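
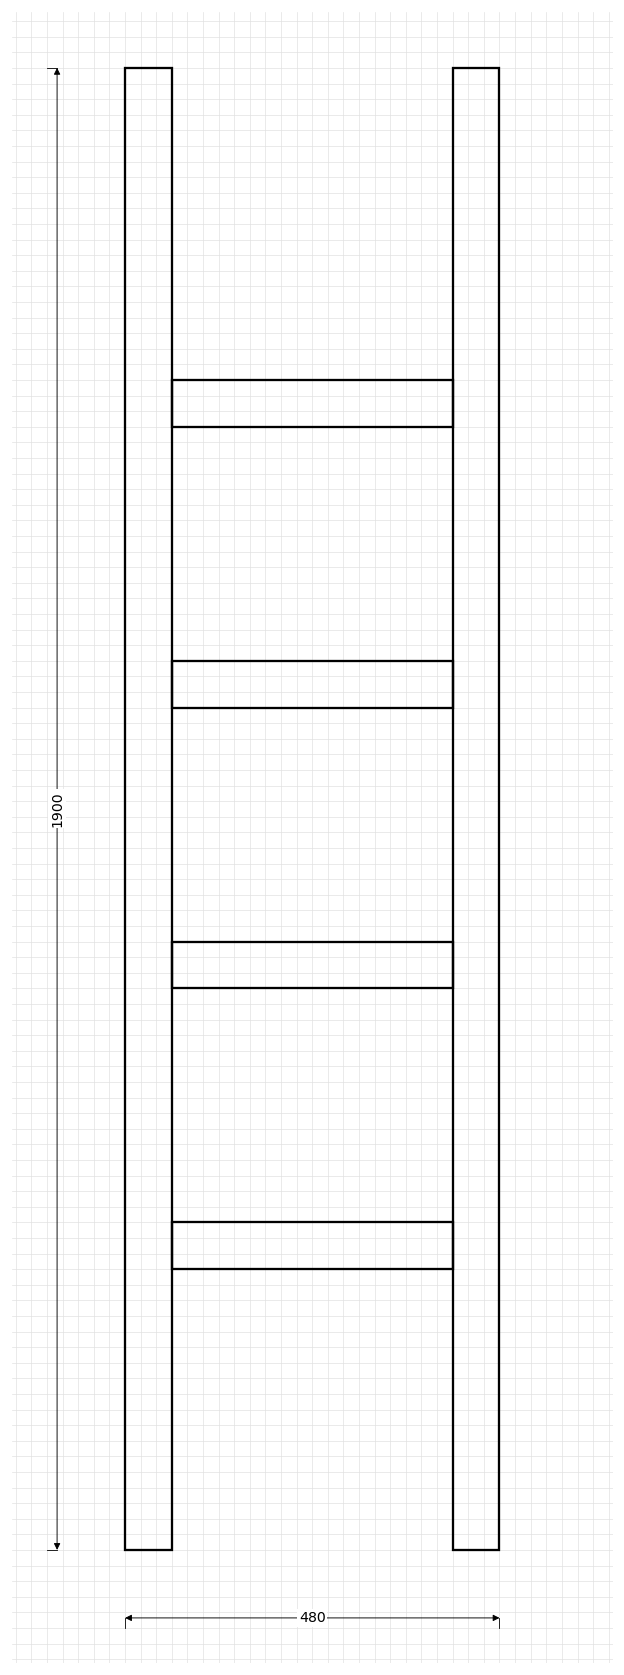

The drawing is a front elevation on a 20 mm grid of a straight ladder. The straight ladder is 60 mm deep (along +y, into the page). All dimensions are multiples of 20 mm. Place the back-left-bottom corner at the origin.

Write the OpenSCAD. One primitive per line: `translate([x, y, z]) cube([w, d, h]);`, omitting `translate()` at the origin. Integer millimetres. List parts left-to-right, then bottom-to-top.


cube([60, 60, 1900]);
translate([60, 0, 360]) cube([360, 60, 60]);
translate([60, 0, 720]) cube([360, 60, 60]);
translate([60, 0, 1080]) cube([360, 60, 60]);
translate([60, 0, 1440]) cube([360, 60, 60]);
translate([420, 0, 0]) cube([60, 60, 1900]);


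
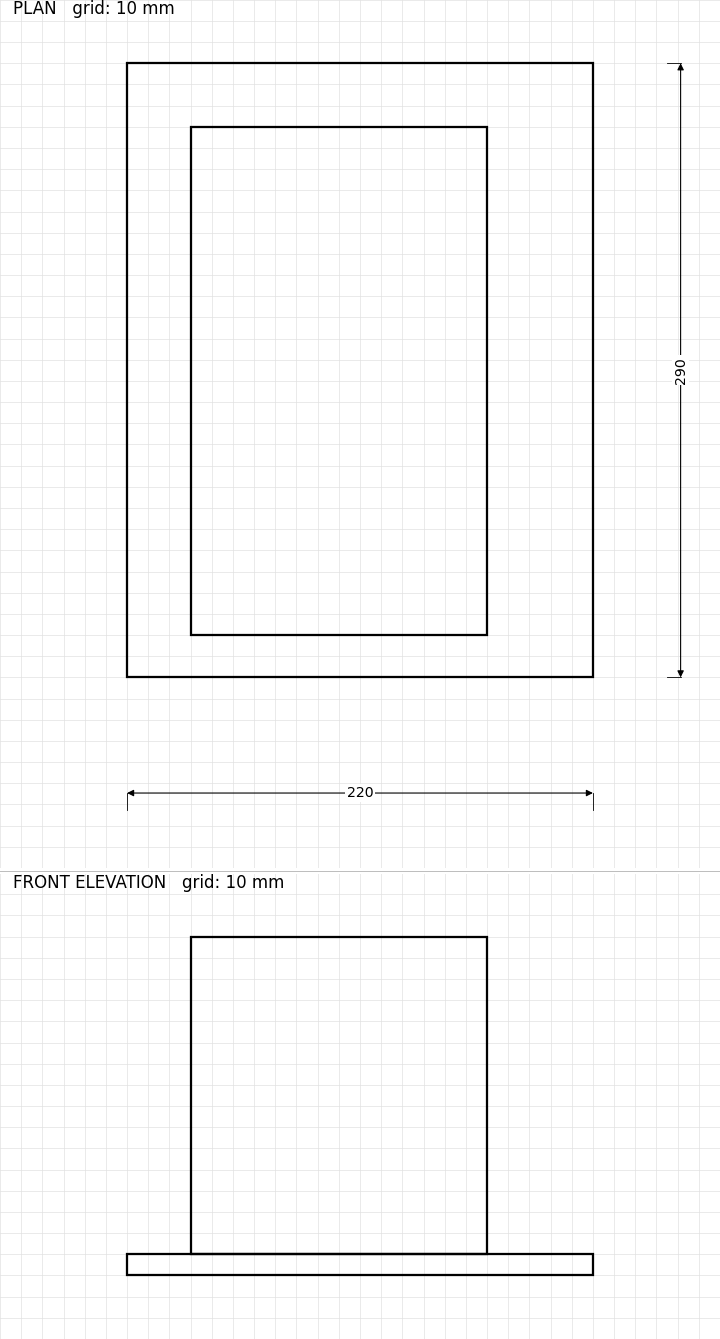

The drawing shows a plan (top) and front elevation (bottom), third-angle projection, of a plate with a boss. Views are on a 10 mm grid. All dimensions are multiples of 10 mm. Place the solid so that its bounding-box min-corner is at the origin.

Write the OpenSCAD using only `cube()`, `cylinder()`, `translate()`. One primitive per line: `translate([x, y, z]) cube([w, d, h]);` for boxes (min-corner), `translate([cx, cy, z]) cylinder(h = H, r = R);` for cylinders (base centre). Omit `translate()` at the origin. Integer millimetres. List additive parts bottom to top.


cube([220, 290, 10]);
translate([30, 20, 10]) cube([140, 240, 150]);


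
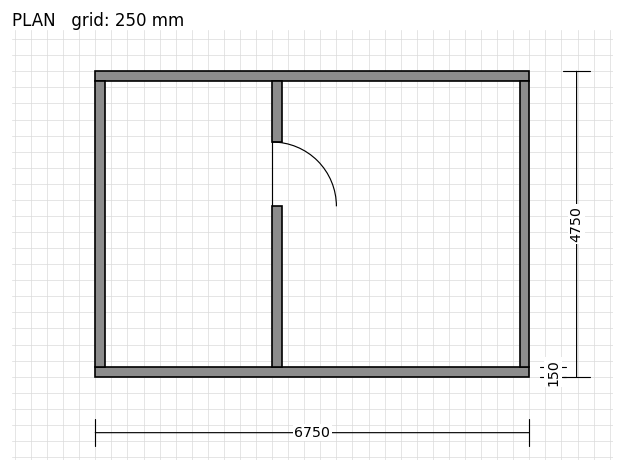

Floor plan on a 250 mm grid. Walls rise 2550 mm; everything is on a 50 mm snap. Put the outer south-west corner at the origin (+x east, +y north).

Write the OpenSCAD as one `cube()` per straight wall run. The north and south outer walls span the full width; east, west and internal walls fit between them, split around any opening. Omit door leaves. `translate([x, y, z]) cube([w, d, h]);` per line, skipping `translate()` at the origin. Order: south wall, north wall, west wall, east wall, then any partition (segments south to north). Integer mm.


cube([6750, 150, 2550]);
translate([0, 4600, 0]) cube([6750, 150, 2550]);
translate([0, 150, 0]) cube([150, 4450, 2550]);
translate([6600, 150, 0]) cube([150, 4450, 2550]);
translate([2750, 150, 0]) cube([150, 2500, 2550]);
translate([2750, 3650, 0]) cube([150, 950, 2550]);


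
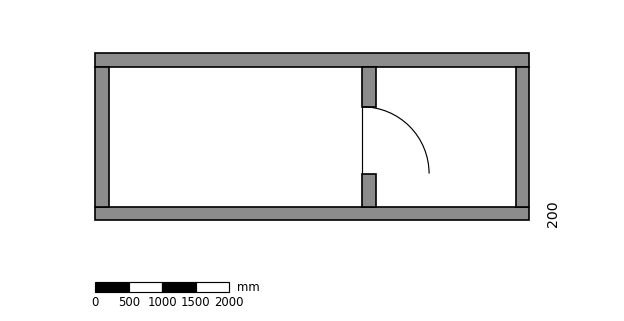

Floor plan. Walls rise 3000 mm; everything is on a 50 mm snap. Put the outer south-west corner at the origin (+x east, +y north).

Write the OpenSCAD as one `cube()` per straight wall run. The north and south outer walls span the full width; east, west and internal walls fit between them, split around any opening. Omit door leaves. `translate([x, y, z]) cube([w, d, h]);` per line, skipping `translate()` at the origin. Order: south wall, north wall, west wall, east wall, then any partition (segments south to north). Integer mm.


cube([6500, 200, 3000]);
translate([0, 2300, 0]) cube([6500, 200, 3000]);
translate([0, 200, 0]) cube([200, 2100, 3000]);
translate([6300, 200, 0]) cube([200, 2100, 3000]);
translate([4000, 200, 0]) cube([200, 500, 3000]);
translate([4000, 1700, 0]) cube([200, 600, 3000]);


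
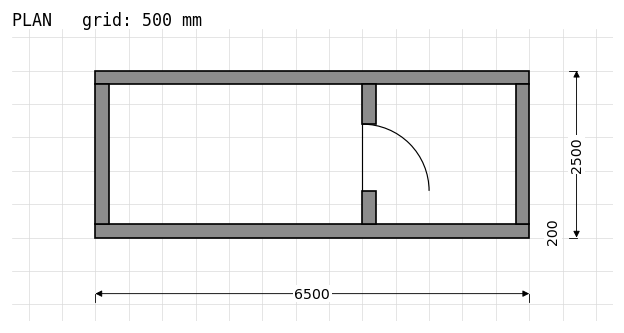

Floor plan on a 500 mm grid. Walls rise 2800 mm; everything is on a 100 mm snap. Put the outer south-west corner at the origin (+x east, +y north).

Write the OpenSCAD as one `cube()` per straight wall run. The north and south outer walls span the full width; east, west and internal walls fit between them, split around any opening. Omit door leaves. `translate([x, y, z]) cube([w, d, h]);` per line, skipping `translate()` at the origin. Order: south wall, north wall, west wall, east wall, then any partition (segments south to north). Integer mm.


cube([6500, 200, 2800]);
translate([0, 2300, 0]) cube([6500, 200, 2800]);
translate([0, 200, 0]) cube([200, 2100, 2800]);
translate([6300, 200, 0]) cube([200, 2100, 2800]);
translate([4000, 200, 0]) cube([200, 500, 2800]);
translate([4000, 1700, 0]) cube([200, 600, 2800]);


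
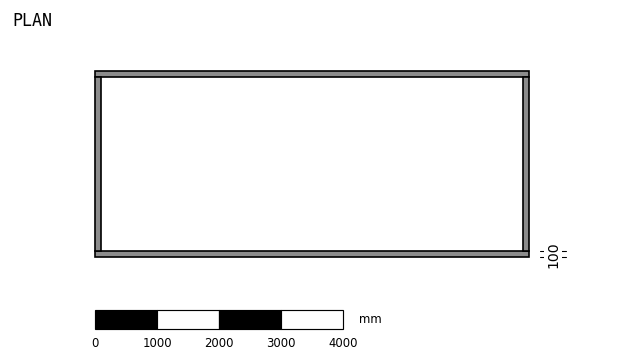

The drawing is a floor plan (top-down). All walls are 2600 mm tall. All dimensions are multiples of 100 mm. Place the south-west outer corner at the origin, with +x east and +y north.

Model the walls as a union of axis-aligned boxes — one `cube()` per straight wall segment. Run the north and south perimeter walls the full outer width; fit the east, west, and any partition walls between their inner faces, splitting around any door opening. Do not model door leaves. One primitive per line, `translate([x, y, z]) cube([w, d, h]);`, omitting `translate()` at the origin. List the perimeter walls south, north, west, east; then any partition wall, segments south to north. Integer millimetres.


cube([7000, 100, 2600]);
translate([0, 2900, 0]) cube([7000, 100, 2600]);
translate([0, 100, 0]) cube([100, 2800, 2600]);
translate([6900, 100, 0]) cube([100, 2800, 2600]);


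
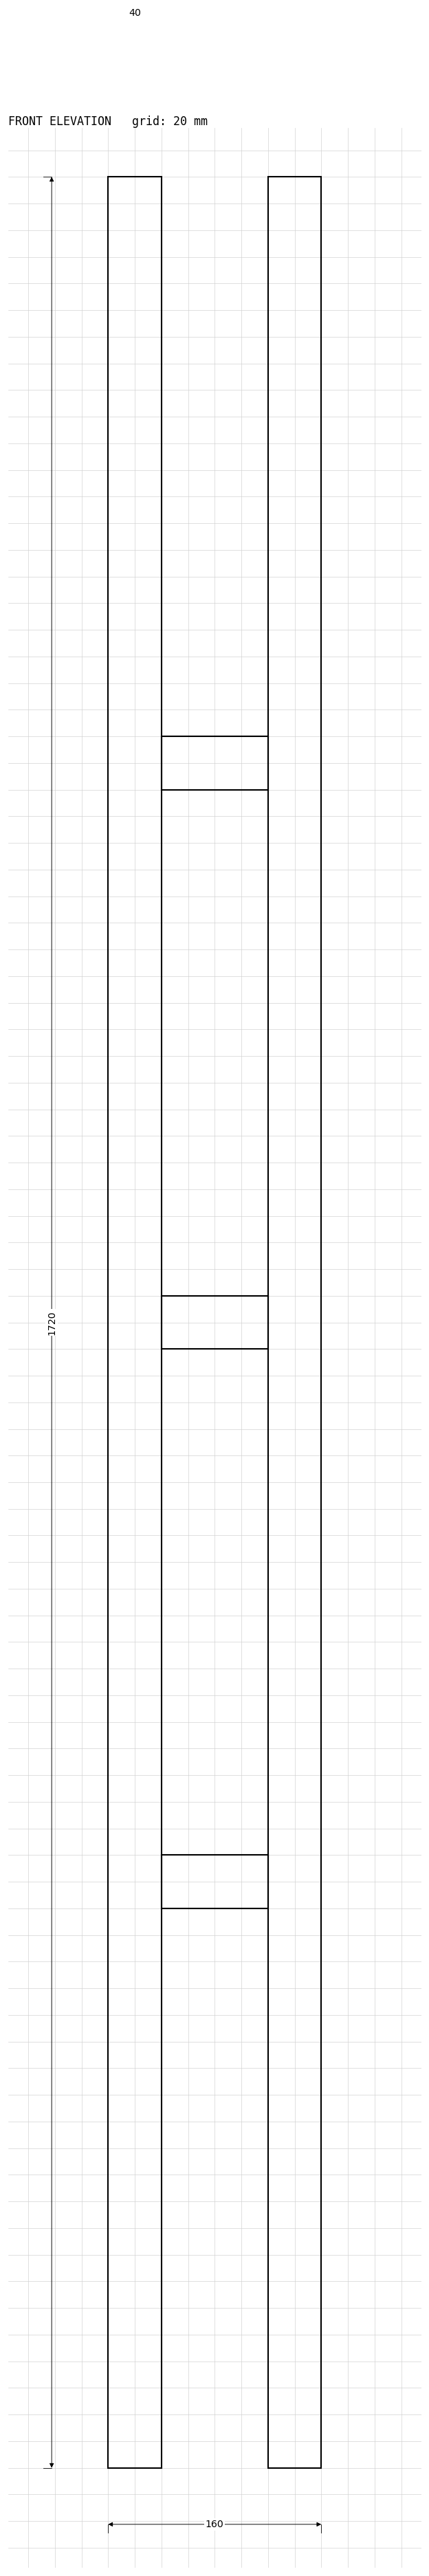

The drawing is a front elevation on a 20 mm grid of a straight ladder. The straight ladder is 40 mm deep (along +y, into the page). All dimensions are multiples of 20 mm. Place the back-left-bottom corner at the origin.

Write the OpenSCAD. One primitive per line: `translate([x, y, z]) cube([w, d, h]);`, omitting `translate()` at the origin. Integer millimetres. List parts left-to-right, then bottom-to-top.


cube([40, 40, 1720]);
translate([40, 0, 420]) cube([80, 40, 40]);
translate([40, 0, 840]) cube([80, 40, 40]);
translate([40, 0, 1260]) cube([80, 40, 40]);
translate([120, 0, 0]) cube([40, 40, 1720]);


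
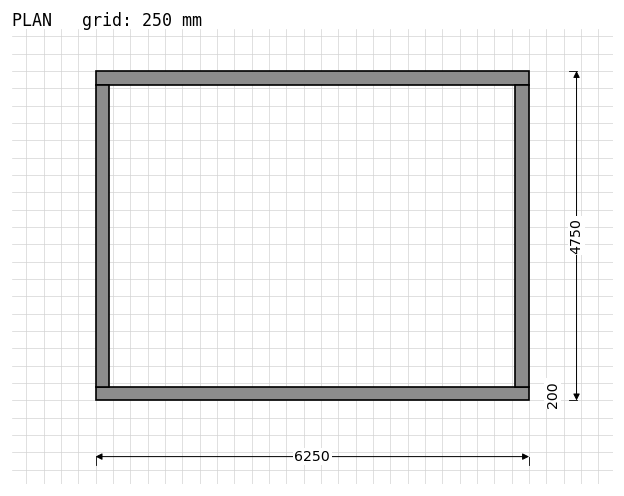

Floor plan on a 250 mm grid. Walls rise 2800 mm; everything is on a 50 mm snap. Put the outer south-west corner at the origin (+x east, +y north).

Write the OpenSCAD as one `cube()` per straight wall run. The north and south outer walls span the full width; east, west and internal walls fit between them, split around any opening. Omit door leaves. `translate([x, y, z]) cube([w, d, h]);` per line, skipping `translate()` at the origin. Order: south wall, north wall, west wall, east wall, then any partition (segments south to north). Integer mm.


cube([6250, 200, 2800]);
translate([0, 4550, 0]) cube([6250, 200, 2800]);
translate([0, 200, 0]) cube([200, 4350, 2800]);
translate([6050, 200, 0]) cube([200, 4350, 2800]);


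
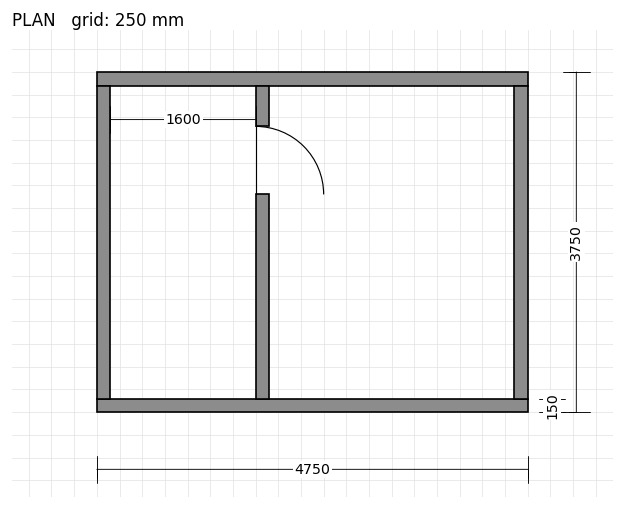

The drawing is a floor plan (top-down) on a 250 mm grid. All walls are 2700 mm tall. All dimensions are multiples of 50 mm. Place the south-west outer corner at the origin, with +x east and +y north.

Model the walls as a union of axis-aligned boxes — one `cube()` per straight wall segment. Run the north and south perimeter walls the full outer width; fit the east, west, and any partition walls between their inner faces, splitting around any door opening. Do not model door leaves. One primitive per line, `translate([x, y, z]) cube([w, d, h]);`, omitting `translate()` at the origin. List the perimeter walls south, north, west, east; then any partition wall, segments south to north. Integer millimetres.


cube([4750, 150, 2700]);
translate([0, 3600, 0]) cube([4750, 150, 2700]);
translate([0, 150, 0]) cube([150, 3450, 2700]);
translate([4600, 150, 0]) cube([150, 3450, 2700]);
translate([1750, 150, 0]) cube([150, 2250, 2700]);
translate([1750, 3150, 0]) cube([150, 450, 2700]);


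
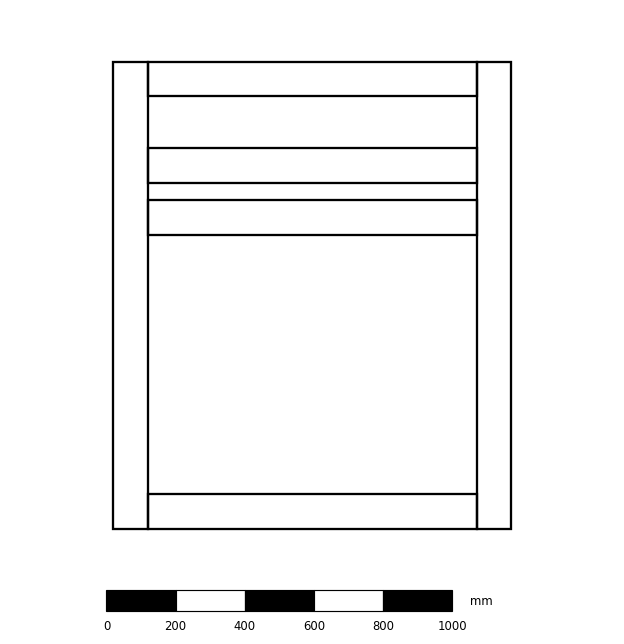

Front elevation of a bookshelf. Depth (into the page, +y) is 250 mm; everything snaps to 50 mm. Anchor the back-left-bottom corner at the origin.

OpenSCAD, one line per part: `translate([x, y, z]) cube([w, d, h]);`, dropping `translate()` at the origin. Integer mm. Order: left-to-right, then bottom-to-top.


cube([100, 250, 1350]);
translate([100, 0, 0]) cube([950, 250, 100]);
translate([100, 0, 850]) cube([950, 250, 100]);
translate([100, 0, 1000]) cube([950, 250, 100]);
translate([100, 0, 1250]) cube([950, 250, 100]);
translate([1050, 0, 0]) cube([100, 250, 1350]);


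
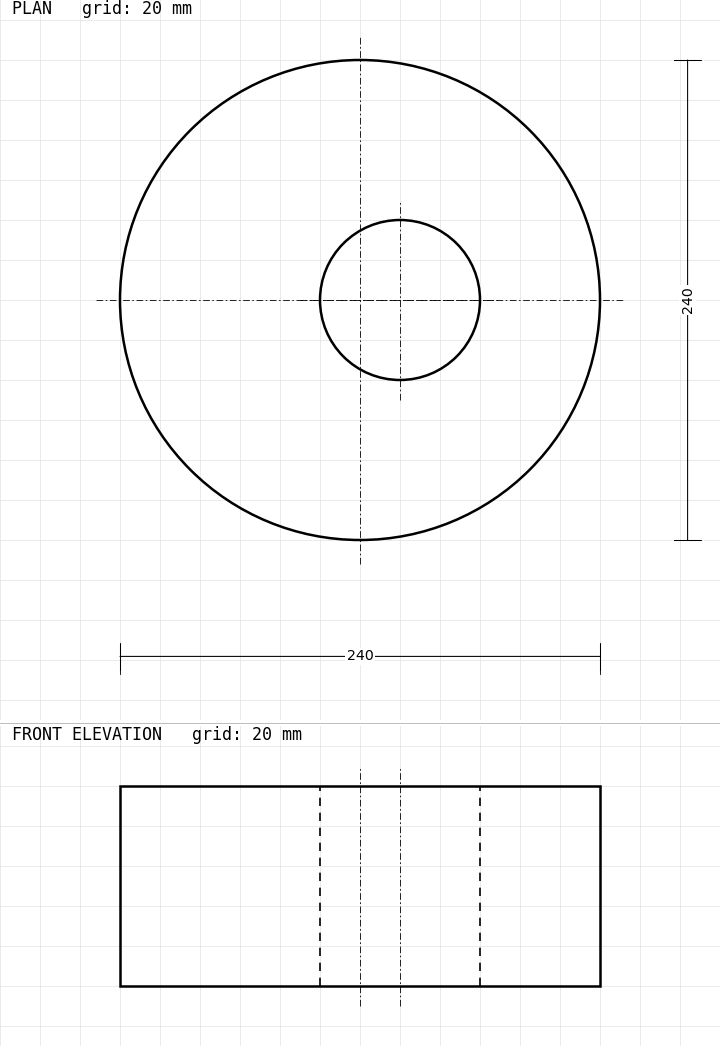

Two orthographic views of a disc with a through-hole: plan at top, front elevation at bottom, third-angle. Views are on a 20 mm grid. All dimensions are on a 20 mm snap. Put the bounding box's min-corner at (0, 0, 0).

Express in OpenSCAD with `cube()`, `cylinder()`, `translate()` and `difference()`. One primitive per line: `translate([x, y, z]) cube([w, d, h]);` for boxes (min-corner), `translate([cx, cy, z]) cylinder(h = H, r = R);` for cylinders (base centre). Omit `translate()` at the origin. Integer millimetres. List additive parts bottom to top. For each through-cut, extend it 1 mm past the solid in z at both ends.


difference() {
  translate([120, 120, 0]) cylinder(h = 100, r = 120);
  translate([140, 120, -1]) cylinder(h = 102, r = 40);
}


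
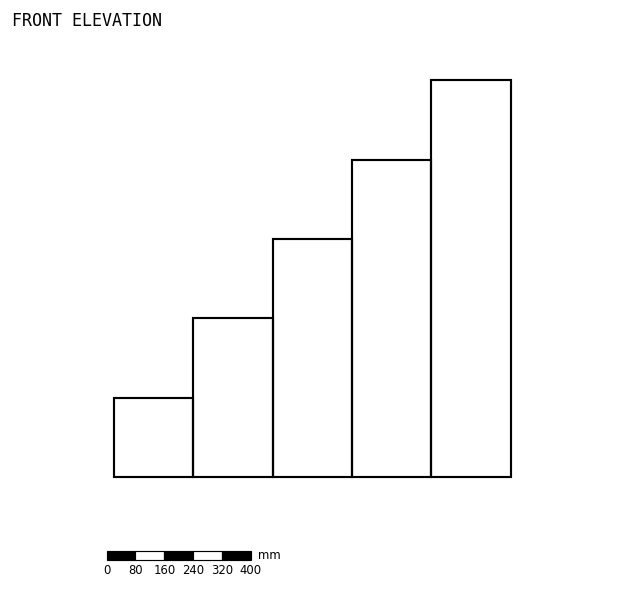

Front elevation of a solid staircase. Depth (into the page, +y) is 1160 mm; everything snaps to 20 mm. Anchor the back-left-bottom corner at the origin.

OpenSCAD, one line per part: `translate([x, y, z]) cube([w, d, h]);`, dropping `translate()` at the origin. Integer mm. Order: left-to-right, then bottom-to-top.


cube([220, 1160, 220]);
translate([220, 0, 0]) cube([220, 1160, 440]);
translate([440, 0, 0]) cube([220, 1160, 660]);
translate([660, 0, 0]) cube([220, 1160, 880]);
translate([880, 0, 0]) cube([220, 1160, 1100]);


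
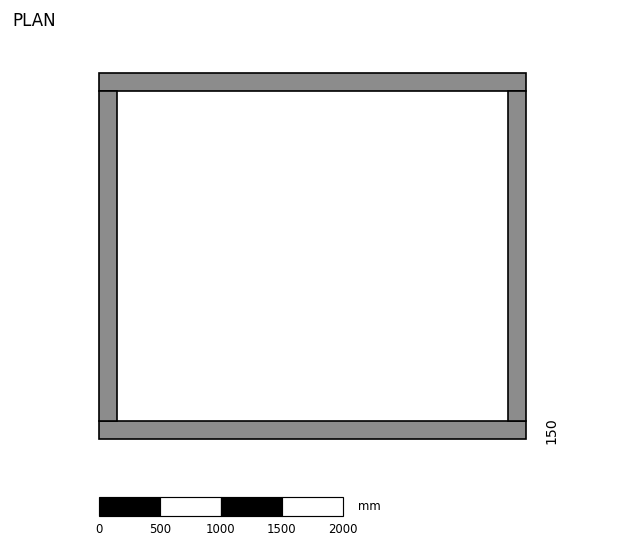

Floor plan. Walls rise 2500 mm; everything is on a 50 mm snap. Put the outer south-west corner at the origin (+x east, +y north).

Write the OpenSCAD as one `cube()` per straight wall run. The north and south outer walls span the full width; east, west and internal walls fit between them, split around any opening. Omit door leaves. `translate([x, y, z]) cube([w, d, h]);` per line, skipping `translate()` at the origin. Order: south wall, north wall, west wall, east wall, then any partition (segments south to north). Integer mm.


cube([3500, 150, 2500]);
translate([0, 2850, 0]) cube([3500, 150, 2500]);
translate([0, 150, 0]) cube([150, 2700, 2500]);
translate([3350, 150, 0]) cube([150, 2700, 2500]);


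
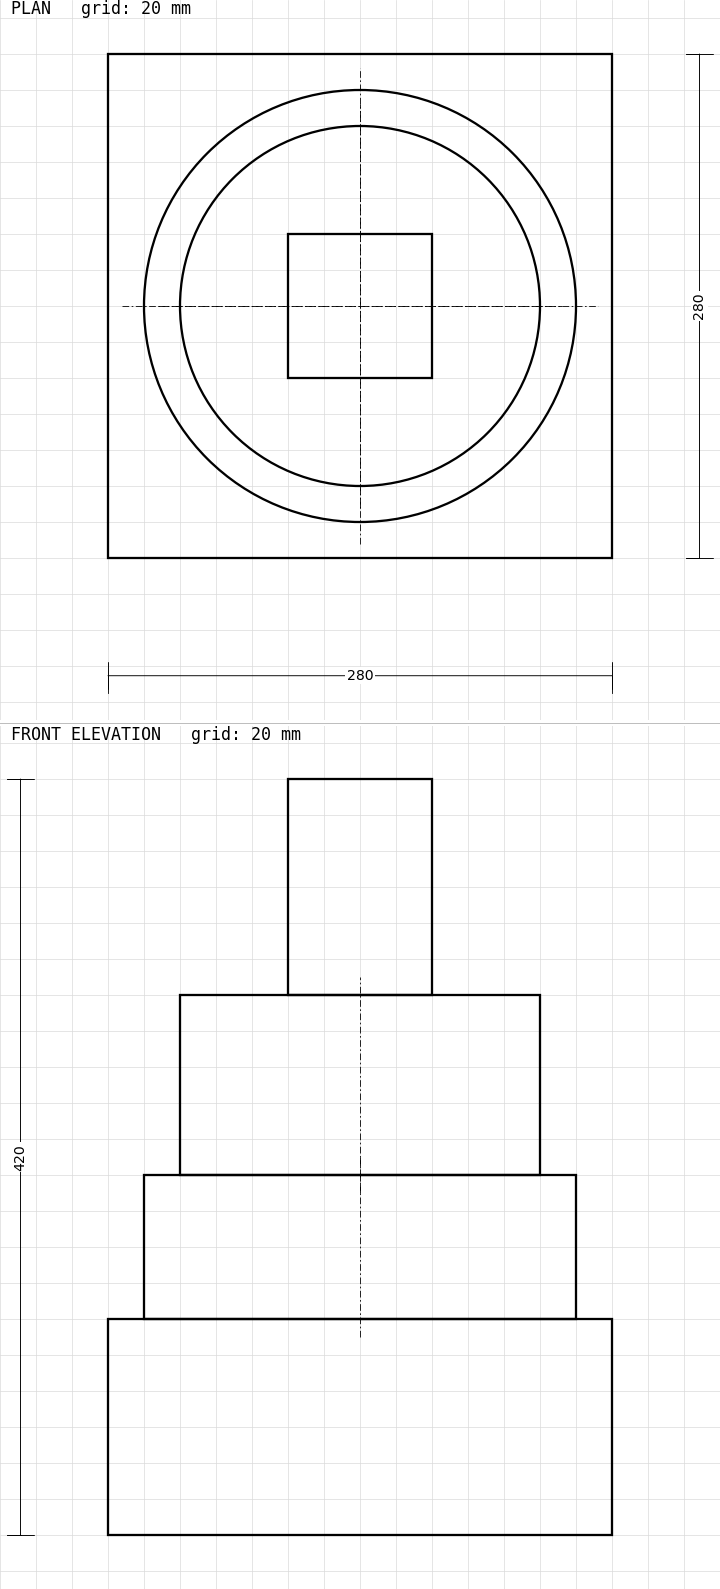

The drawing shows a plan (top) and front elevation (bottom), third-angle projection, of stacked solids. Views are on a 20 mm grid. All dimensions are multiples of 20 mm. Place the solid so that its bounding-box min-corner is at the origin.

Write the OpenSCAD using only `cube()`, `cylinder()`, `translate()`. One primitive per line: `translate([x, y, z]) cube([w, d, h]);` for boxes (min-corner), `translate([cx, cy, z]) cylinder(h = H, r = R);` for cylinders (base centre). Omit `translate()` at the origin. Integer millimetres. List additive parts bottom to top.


cube([280, 280, 120]);
translate([140, 140, 120]) cylinder(h = 80, r = 120);
translate([140, 140, 200]) cylinder(h = 100, r = 100);
translate([100, 100, 300]) cube([80, 80, 120]);


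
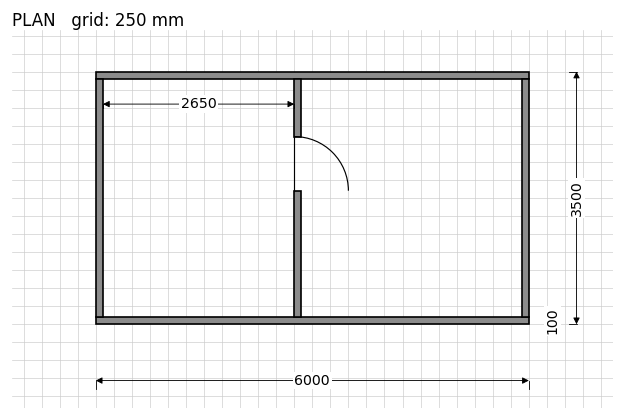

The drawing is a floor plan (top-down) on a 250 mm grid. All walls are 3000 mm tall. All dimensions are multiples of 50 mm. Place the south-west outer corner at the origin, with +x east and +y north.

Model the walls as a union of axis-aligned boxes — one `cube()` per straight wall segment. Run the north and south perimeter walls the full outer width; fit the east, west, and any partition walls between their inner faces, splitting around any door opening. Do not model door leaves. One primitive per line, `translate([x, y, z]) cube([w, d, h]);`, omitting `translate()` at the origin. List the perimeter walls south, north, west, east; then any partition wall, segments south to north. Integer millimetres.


cube([6000, 100, 3000]);
translate([0, 3400, 0]) cube([6000, 100, 3000]);
translate([0, 100, 0]) cube([100, 3300, 3000]);
translate([5900, 100, 0]) cube([100, 3300, 3000]);
translate([2750, 100, 0]) cube([100, 1750, 3000]);
translate([2750, 2600, 0]) cube([100, 800, 3000]);


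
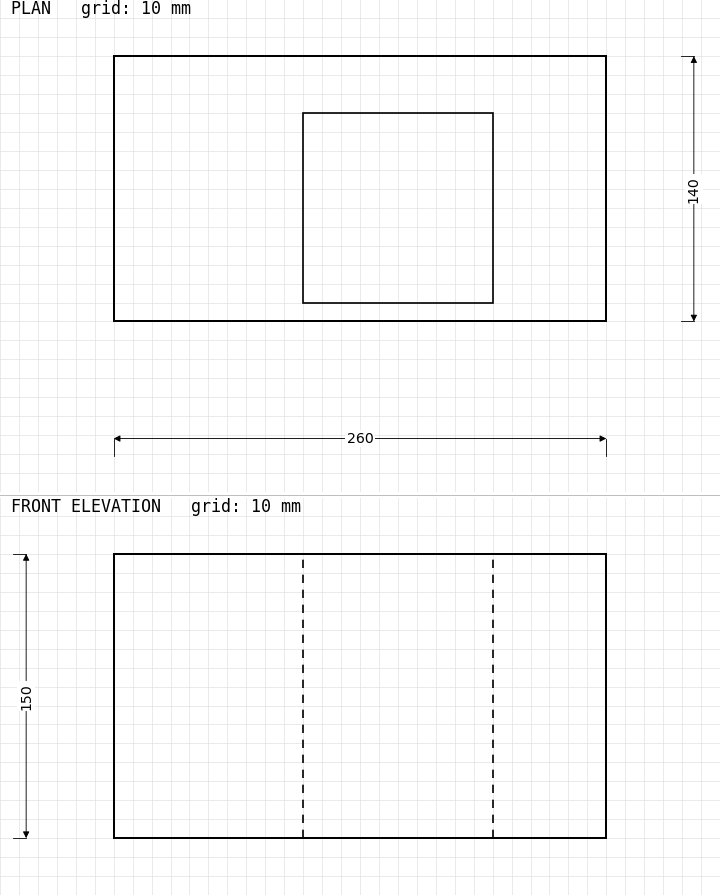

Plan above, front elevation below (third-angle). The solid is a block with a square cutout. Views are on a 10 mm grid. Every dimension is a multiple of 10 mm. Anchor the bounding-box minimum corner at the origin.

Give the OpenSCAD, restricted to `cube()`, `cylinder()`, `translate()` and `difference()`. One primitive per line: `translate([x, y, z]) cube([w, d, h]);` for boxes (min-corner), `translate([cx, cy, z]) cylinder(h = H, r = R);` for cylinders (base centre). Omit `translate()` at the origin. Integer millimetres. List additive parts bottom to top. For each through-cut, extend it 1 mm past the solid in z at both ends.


difference() {
  cube([260, 140, 150]);
  translate([100, 10, -1]) cube([100, 100, 152]);
}


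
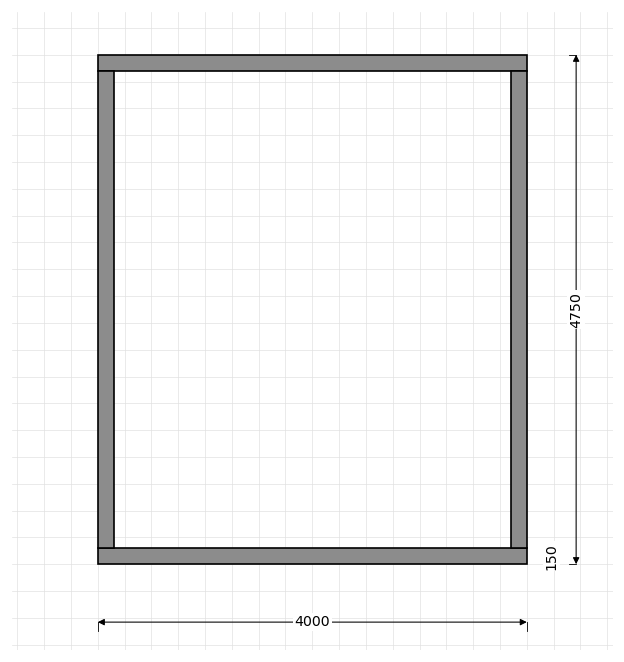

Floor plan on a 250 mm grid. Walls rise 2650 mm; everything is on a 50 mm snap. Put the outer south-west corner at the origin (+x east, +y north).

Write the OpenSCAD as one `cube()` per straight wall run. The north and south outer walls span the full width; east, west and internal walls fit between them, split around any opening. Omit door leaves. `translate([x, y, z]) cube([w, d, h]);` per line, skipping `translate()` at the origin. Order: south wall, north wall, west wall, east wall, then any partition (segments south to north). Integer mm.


cube([4000, 150, 2650]);
translate([0, 4600, 0]) cube([4000, 150, 2650]);
translate([0, 150, 0]) cube([150, 4450, 2650]);
translate([3850, 150, 0]) cube([150, 4450, 2650]);


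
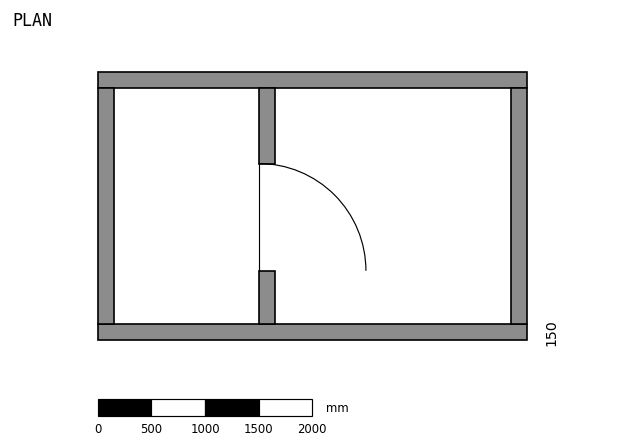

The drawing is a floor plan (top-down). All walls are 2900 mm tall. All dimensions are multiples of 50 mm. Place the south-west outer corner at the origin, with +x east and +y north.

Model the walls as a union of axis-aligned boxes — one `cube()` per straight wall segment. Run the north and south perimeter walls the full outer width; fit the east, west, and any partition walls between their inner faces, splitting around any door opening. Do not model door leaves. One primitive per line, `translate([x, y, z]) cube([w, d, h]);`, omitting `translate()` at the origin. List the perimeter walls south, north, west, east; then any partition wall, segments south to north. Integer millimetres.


cube([4000, 150, 2900]);
translate([0, 2350, 0]) cube([4000, 150, 2900]);
translate([0, 150, 0]) cube([150, 2200, 2900]);
translate([3850, 150, 0]) cube([150, 2200, 2900]);
translate([1500, 150, 0]) cube([150, 500, 2900]);
translate([1500, 1650, 0]) cube([150, 700, 2900]);


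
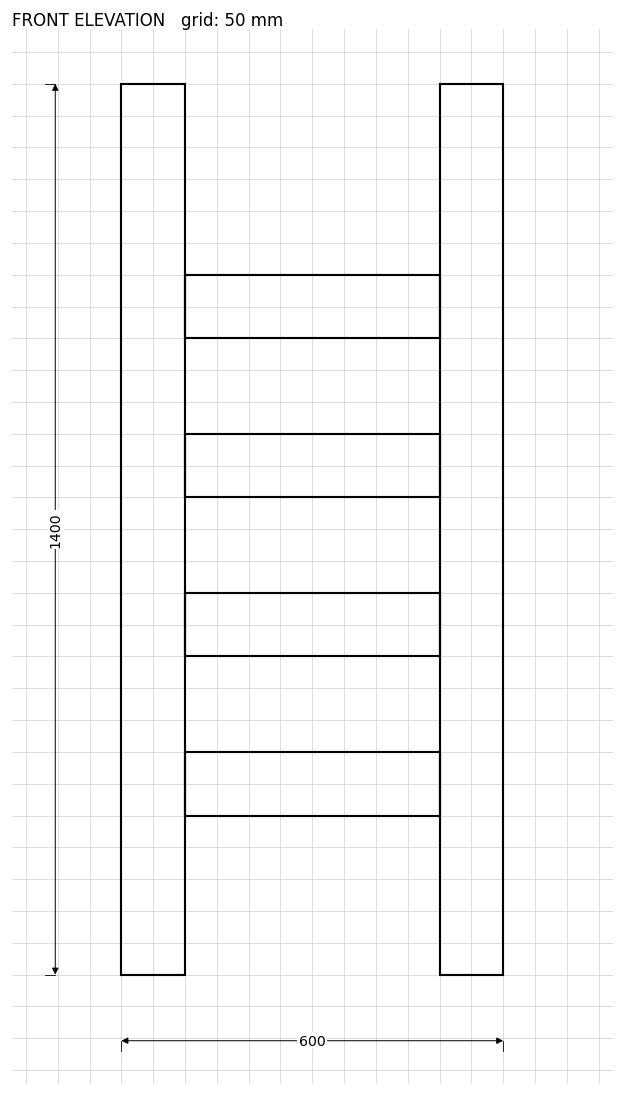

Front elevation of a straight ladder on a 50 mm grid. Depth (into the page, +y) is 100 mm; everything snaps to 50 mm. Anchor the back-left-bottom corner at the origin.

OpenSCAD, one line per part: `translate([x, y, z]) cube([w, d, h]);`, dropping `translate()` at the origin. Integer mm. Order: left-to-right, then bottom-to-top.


cube([100, 100, 1400]);
translate([100, 0, 250]) cube([400, 100, 100]);
translate([100, 0, 500]) cube([400, 100, 100]);
translate([100, 0, 750]) cube([400, 100, 100]);
translate([100, 0, 1000]) cube([400, 100, 100]);
translate([500, 0, 0]) cube([100, 100, 1400]);


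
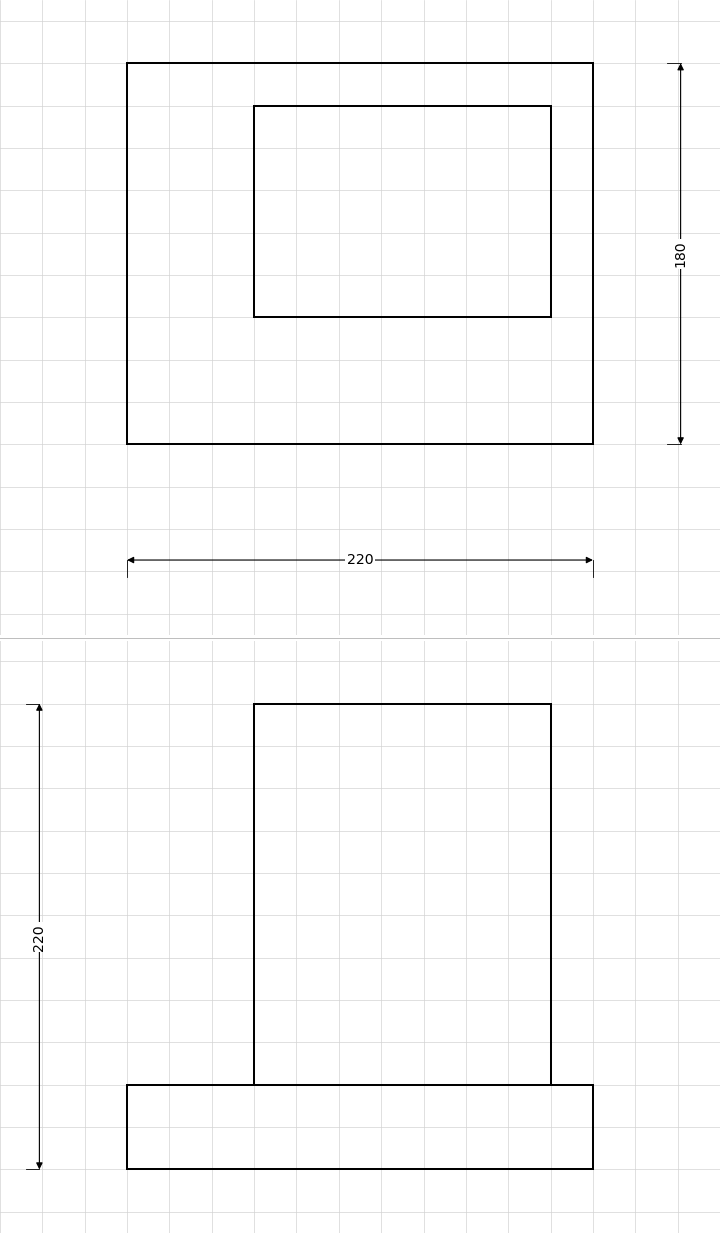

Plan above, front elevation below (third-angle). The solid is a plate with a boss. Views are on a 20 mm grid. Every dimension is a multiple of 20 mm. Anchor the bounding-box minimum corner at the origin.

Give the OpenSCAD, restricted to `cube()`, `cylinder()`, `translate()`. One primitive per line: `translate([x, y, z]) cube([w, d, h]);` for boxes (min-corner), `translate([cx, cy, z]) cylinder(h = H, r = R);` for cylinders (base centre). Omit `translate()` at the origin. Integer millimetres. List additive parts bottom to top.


cube([220, 180, 40]);
translate([60, 60, 40]) cube([140, 100, 180]);


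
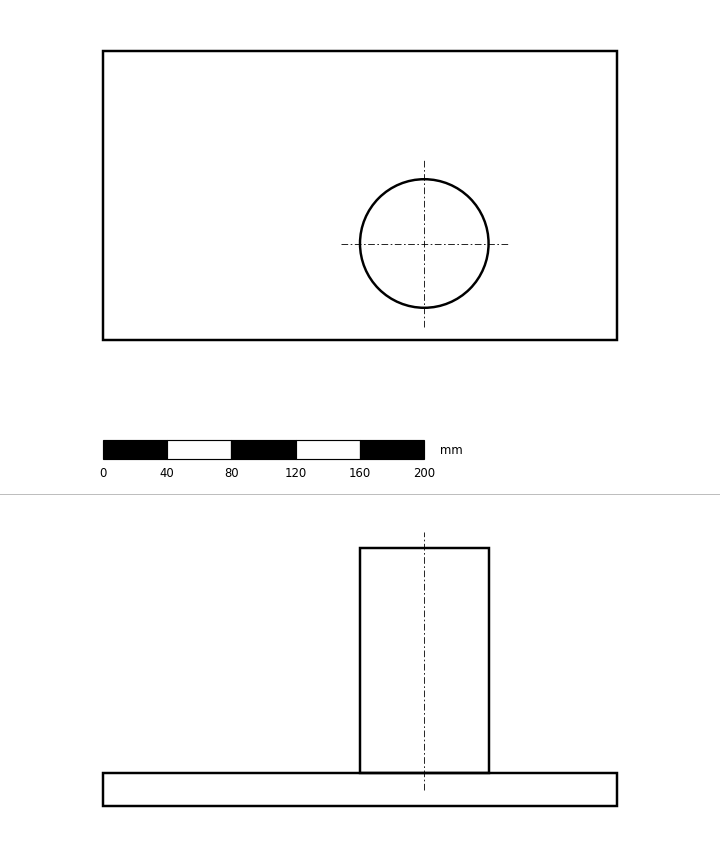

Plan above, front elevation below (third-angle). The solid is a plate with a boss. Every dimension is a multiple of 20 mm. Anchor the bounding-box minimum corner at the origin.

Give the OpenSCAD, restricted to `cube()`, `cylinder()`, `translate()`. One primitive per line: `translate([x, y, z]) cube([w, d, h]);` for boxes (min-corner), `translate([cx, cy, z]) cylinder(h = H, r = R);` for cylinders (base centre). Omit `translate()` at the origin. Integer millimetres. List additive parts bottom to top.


cube([320, 180, 20]);
translate([200, 60, 20]) cylinder(h = 140, r = 40);


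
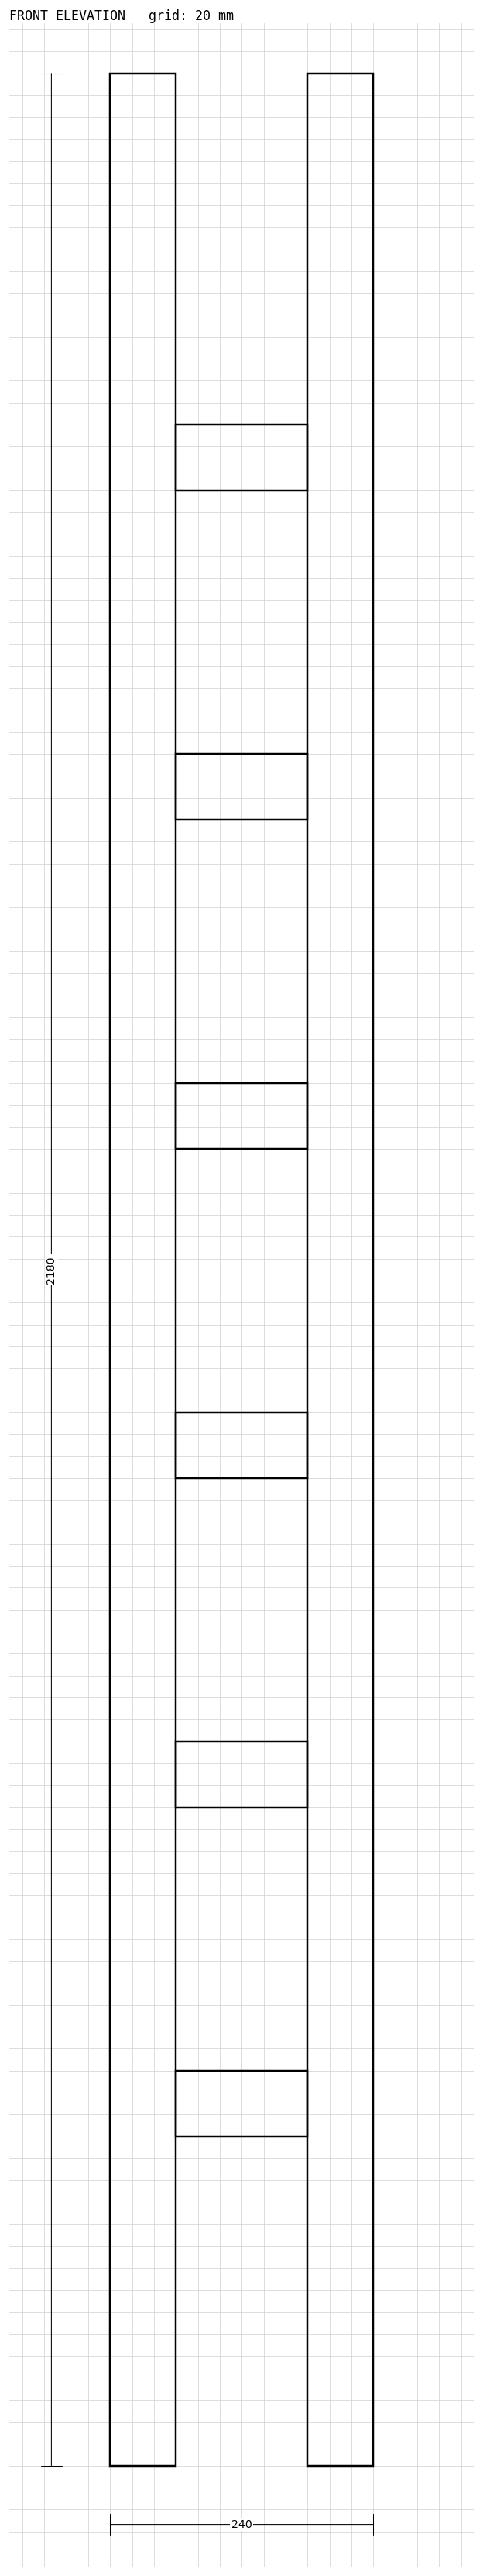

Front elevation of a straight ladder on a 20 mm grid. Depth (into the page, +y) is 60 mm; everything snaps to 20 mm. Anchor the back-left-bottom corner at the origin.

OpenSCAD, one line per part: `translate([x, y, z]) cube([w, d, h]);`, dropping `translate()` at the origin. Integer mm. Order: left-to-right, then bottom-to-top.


cube([60, 60, 2180]);
translate([60, 0, 300]) cube([120, 60, 60]);
translate([60, 0, 600]) cube([120, 60, 60]);
translate([60, 0, 900]) cube([120, 60, 60]);
translate([60, 0, 1200]) cube([120, 60, 60]);
translate([60, 0, 1500]) cube([120, 60, 60]);
translate([60, 0, 1800]) cube([120, 60, 60]);
translate([180, 0, 0]) cube([60, 60, 2180]);


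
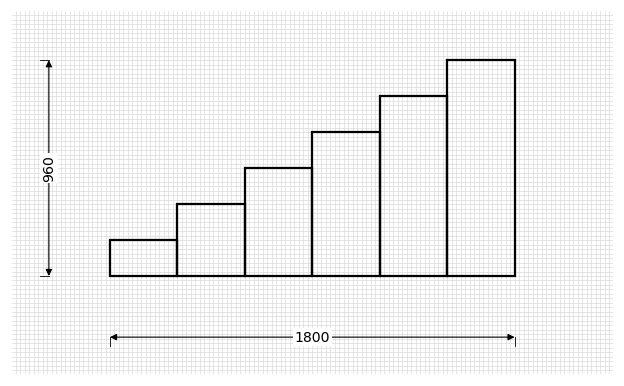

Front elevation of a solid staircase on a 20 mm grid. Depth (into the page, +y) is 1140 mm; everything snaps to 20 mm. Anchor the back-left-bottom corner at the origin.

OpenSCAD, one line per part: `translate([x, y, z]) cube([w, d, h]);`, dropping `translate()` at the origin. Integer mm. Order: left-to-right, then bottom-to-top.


cube([300, 1140, 160]);
translate([300, 0, 0]) cube([300, 1140, 320]);
translate([600, 0, 0]) cube([300, 1140, 480]);
translate([900, 0, 0]) cube([300, 1140, 640]);
translate([1200, 0, 0]) cube([300, 1140, 800]);
translate([1500, 0, 0]) cube([300, 1140, 960]);


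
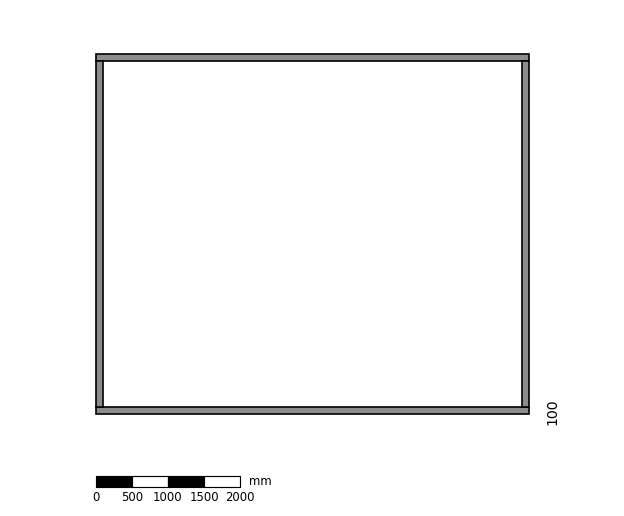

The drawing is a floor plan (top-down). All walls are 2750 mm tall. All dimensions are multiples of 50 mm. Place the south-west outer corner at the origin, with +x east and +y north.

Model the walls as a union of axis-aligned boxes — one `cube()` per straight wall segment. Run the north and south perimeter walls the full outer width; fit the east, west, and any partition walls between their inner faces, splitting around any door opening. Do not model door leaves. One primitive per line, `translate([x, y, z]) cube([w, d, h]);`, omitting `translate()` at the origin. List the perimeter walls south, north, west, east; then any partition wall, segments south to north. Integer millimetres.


cube([6000, 100, 2750]);
translate([0, 4900, 0]) cube([6000, 100, 2750]);
translate([0, 100, 0]) cube([100, 4800, 2750]);
translate([5900, 100, 0]) cube([100, 4800, 2750]);


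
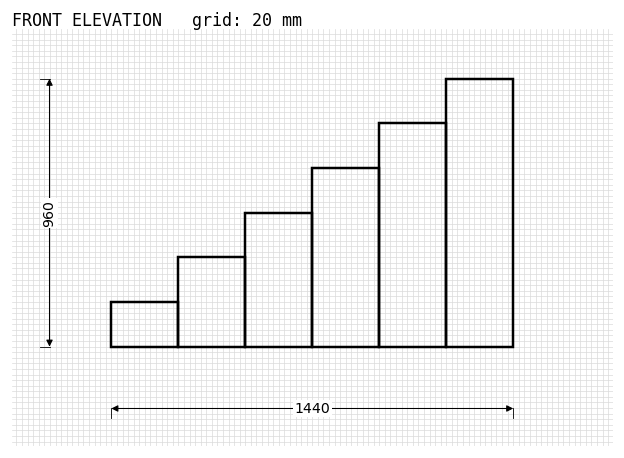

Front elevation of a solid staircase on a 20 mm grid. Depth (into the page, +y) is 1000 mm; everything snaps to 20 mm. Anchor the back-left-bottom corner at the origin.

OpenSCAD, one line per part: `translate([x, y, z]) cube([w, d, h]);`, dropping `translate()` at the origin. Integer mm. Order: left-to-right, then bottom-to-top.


cube([240, 1000, 160]);
translate([240, 0, 0]) cube([240, 1000, 320]);
translate([480, 0, 0]) cube([240, 1000, 480]);
translate([720, 0, 0]) cube([240, 1000, 640]);
translate([960, 0, 0]) cube([240, 1000, 800]);
translate([1200, 0, 0]) cube([240, 1000, 960]);


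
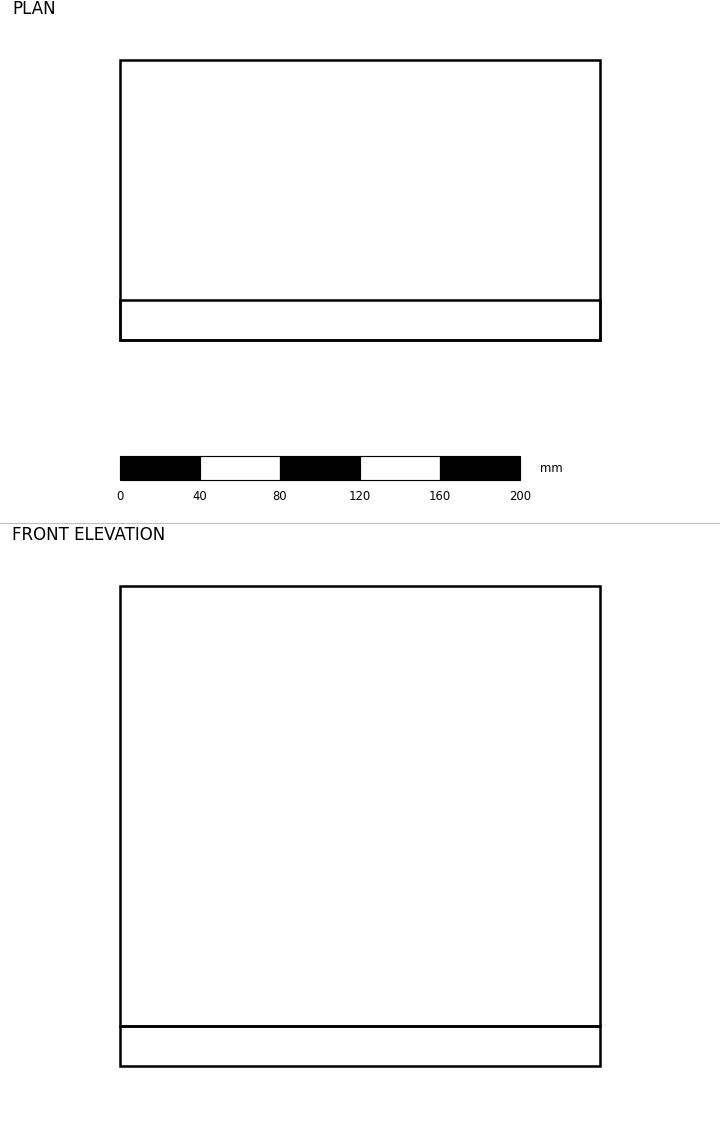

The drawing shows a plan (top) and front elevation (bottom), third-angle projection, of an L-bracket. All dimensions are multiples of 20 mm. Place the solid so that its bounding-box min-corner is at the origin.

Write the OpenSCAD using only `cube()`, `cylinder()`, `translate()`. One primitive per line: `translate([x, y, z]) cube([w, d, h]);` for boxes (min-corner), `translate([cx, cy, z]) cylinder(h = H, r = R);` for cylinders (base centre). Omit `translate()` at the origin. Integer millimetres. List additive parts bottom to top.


cube([240, 140, 20]);
translate([0, 0, 20]) cube([240, 20, 220]);


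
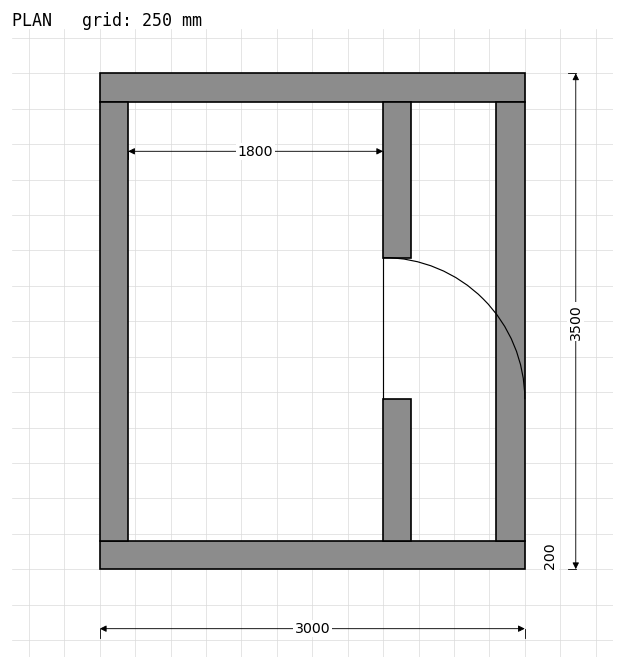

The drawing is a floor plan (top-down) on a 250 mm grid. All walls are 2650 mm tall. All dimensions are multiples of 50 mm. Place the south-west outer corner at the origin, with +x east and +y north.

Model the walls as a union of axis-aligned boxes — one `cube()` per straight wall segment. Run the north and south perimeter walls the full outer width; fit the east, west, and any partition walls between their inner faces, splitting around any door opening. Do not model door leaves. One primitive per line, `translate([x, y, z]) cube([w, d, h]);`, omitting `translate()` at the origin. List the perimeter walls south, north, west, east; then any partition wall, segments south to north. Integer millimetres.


cube([3000, 200, 2650]);
translate([0, 3300, 0]) cube([3000, 200, 2650]);
translate([0, 200, 0]) cube([200, 3100, 2650]);
translate([2800, 200, 0]) cube([200, 3100, 2650]);
translate([2000, 200, 0]) cube([200, 1000, 2650]);
translate([2000, 2200, 0]) cube([200, 1100, 2650]);


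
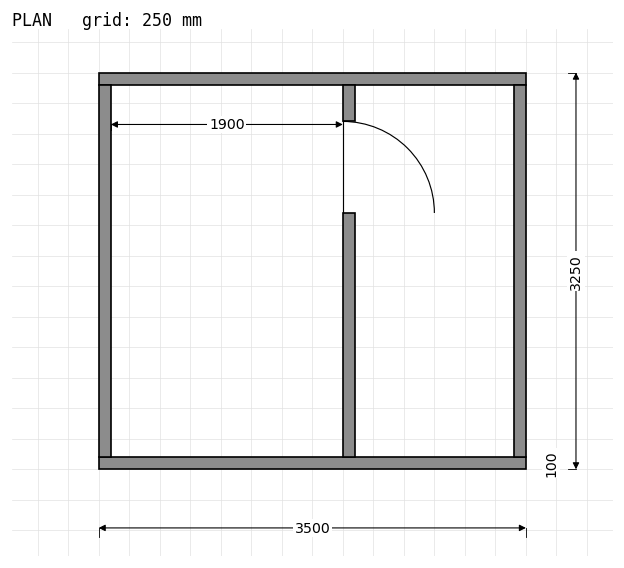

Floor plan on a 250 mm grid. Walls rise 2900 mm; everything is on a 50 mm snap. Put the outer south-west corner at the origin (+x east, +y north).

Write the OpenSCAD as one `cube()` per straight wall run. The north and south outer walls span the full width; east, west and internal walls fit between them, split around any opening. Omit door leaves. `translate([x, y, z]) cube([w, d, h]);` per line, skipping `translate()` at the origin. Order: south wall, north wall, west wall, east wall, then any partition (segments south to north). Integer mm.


cube([3500, 100, 2900]);
translate([0, 3150, 0]) cube([3500, 100, 2900]);
translate([0, 100, 0]) cube([100, 3050, 2900]);
translate([3400, 100, 0]) cube([100, 3050, 2900]);
translate([2000, 100, 0]) cube([100, 2000, 2900]);
translate([2000, 2850, 0]) cube([100, 300, 2900]);


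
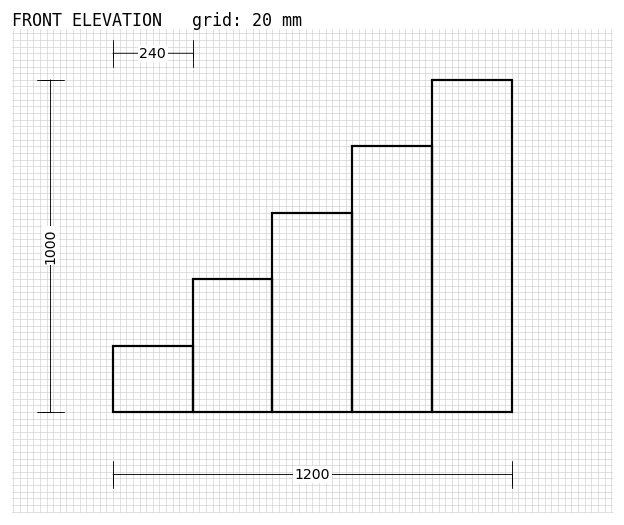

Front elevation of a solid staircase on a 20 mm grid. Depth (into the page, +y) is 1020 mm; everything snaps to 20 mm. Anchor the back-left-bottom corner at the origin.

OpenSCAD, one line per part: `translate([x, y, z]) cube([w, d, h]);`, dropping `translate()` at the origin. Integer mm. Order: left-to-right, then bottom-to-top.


cube([240, 1020, 200]);
translate([240, 0, 0]) cube([240, 1020, 400]);
translate([480, 0, 0]) cube([240, 1020, 600]);
translate([720, 0, 0]) cube([240, 1020, 800]);
translate([960, 0, 0]) cube([240, 1020, 1000]);


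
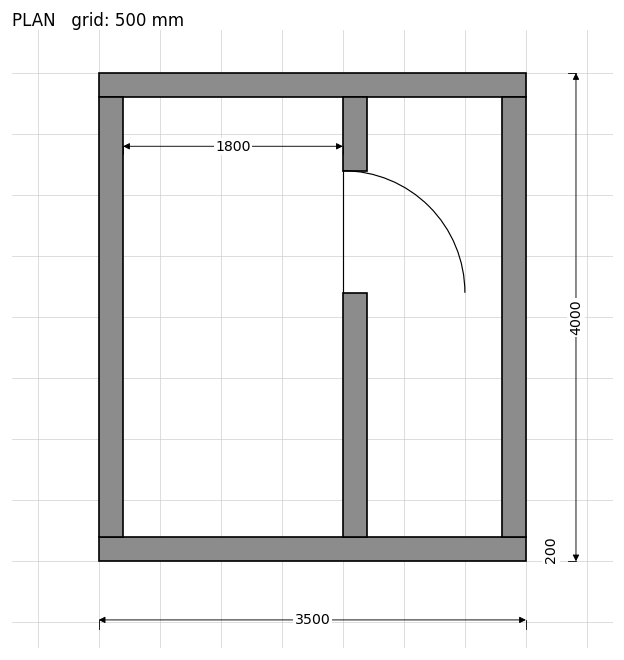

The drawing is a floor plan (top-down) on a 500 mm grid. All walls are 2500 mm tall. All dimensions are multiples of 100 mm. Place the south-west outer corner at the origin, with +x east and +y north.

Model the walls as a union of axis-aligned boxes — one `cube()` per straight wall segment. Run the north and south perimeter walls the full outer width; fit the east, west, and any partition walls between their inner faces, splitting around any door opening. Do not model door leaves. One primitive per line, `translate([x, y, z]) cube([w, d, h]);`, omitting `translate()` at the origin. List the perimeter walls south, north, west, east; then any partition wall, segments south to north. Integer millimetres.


cube([3500, 200, 2500]);
translate([0, 3800, 0]) cube([3500, 200, 2500]);
translate([0, 200, 0]) cube([200, 3600, 2500]);
translate([3300, 200, 0]) cube([200, 3600, 2500]);
translate([2000, 200, 0]) cube([200, 2000, 2500]);
translate([2000, 3200, 0]) cube([200, 600, 2500]);


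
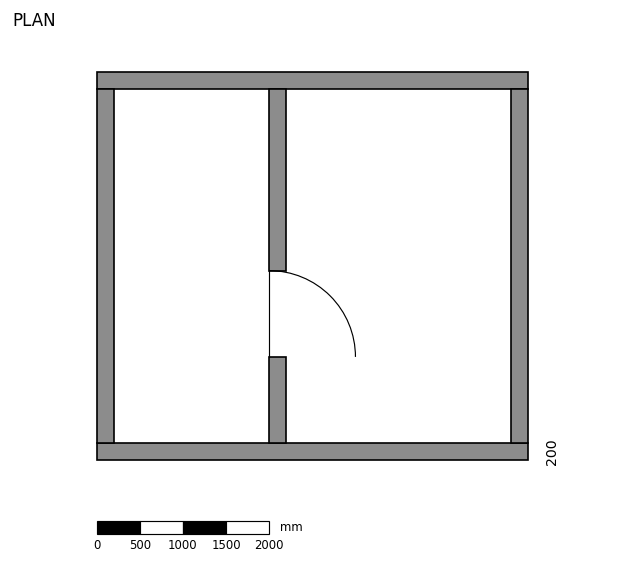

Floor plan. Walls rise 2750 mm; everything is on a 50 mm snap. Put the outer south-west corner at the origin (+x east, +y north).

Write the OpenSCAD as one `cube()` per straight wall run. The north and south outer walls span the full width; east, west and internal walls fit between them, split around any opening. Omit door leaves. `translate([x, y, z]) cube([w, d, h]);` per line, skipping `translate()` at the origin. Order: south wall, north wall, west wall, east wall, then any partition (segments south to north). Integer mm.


cube([5000, 200, 2750]);
translate([0, 4300, 0]) cube([5000, 200, 2750]);
translate([0, 200, 0]) cube([200, 4100, 2750]);
translate([4800, 200, 0]) cube([200, 4100, 2750]);
translate([2000, 200, 0]) cube([200, 1000, 2750]);
translate([2000, 2200, 0]) cube([200, 2100, 2750]);


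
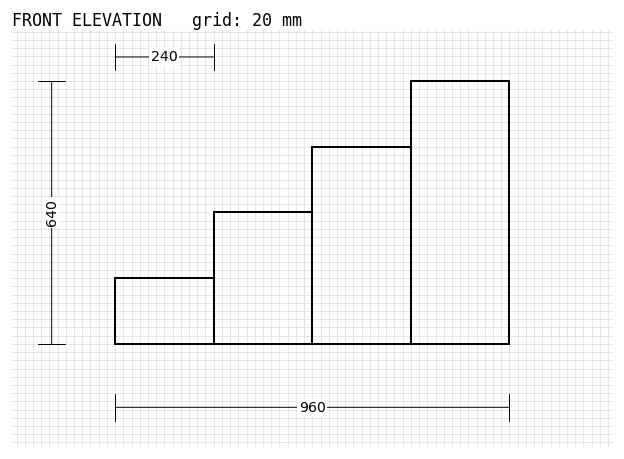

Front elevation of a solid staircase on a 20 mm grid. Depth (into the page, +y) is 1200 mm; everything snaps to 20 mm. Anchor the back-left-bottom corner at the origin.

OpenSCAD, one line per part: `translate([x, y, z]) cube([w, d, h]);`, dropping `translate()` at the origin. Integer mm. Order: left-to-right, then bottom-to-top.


cube([240, 1200, 160]);
translate([240, 0, 0]) cube([240, 1200, 320]);
translate([480, 0, 0]) cube([240, 1200, 480]);
translate([720, 0, 0]) cube([240, 1200, 640]);


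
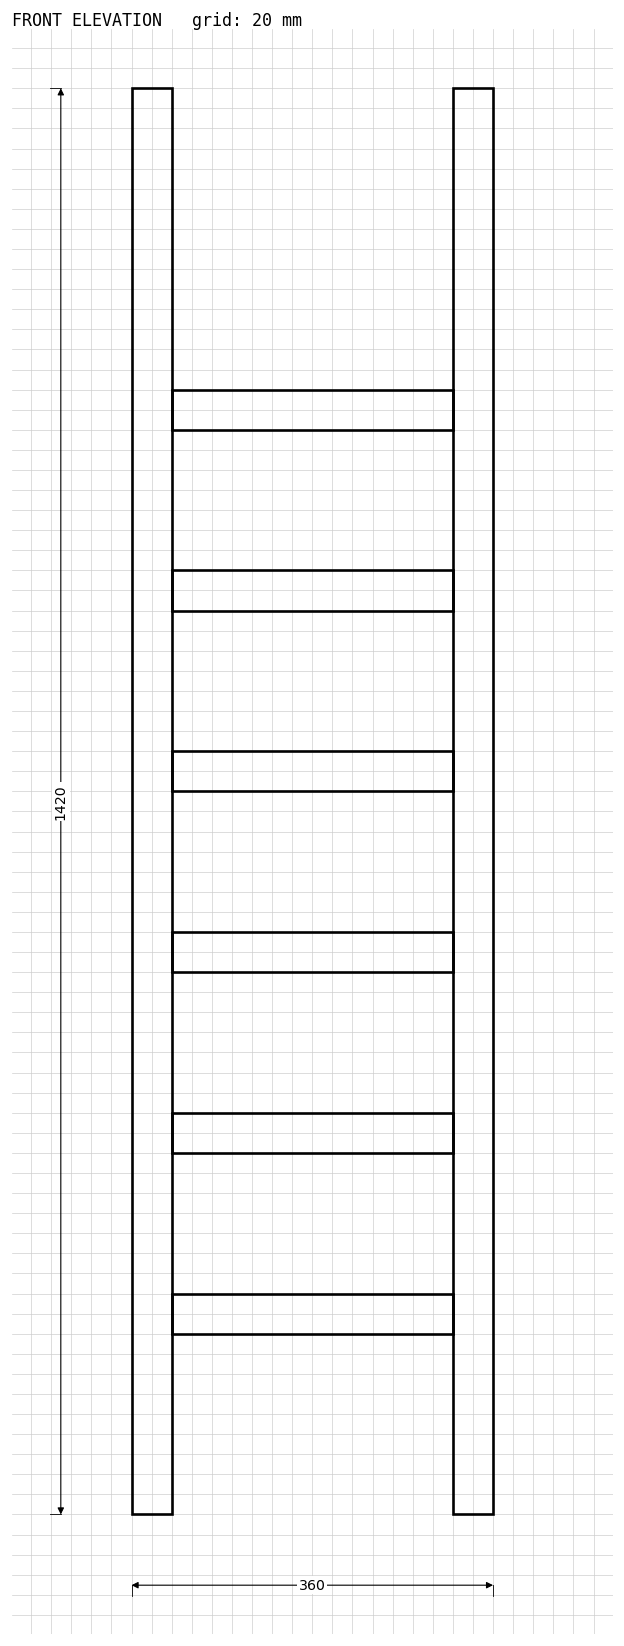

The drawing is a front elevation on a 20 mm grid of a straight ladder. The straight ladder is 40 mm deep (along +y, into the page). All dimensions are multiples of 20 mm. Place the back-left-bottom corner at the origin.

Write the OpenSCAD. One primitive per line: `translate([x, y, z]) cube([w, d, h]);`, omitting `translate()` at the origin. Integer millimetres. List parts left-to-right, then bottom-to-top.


cube([40, 40, 1420]);
translate([40, 0, 180]) cube([280, 40, 40]);
translate([40, 0, 360]) cube([280, 40, 40]);
translate([40, 0, 540]) cube([280, 40, 40]);
translate([40, 0, 720]) cube([280, 40, 40]);
translate([40, 0, 900]) cube([280, 40, 40]);
translate([40, 0, 1080]) cube([280, 40, 40]);
translate([320, 0, 0]) cube([40, 40, 1420]);


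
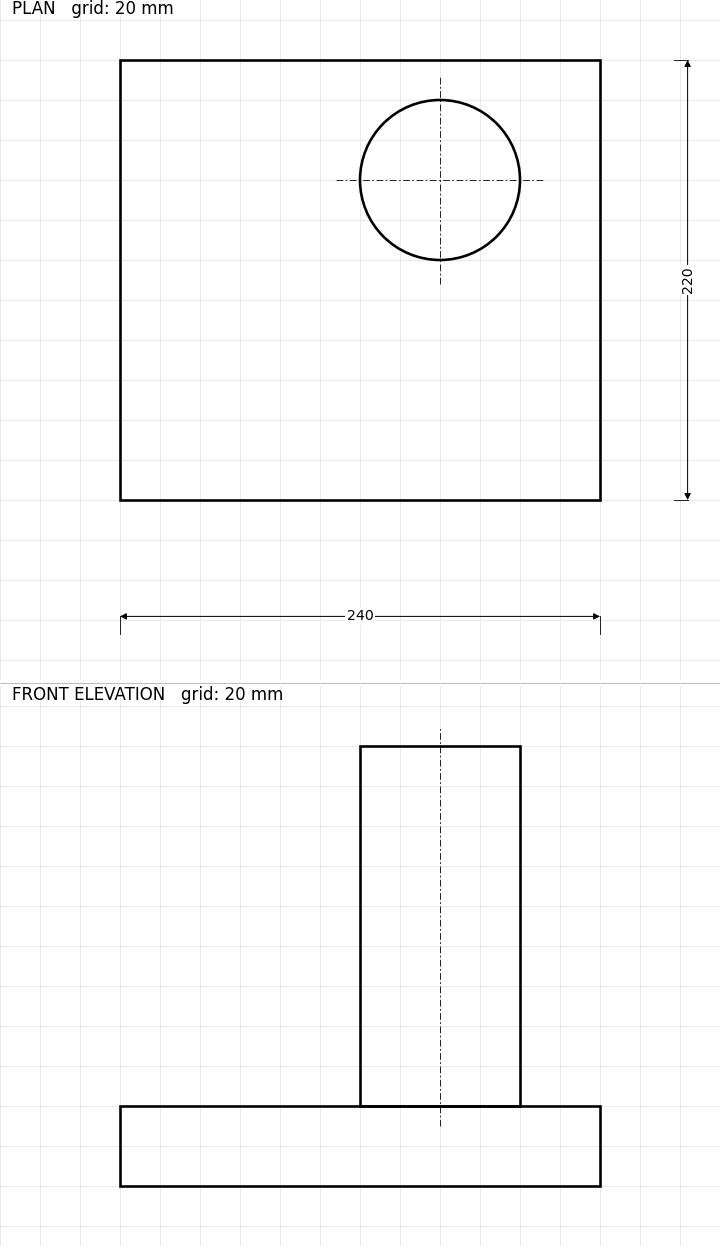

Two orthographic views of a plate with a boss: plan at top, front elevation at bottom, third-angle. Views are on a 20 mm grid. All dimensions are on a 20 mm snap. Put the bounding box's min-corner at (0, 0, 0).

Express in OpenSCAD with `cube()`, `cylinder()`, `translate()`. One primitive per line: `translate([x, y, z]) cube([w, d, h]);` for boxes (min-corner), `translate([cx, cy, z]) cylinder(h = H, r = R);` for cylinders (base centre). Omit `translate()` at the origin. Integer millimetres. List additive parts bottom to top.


cube([240, 220, 40]);
translate([160, 160, 40]) cylinder(h = 180, r = 40);


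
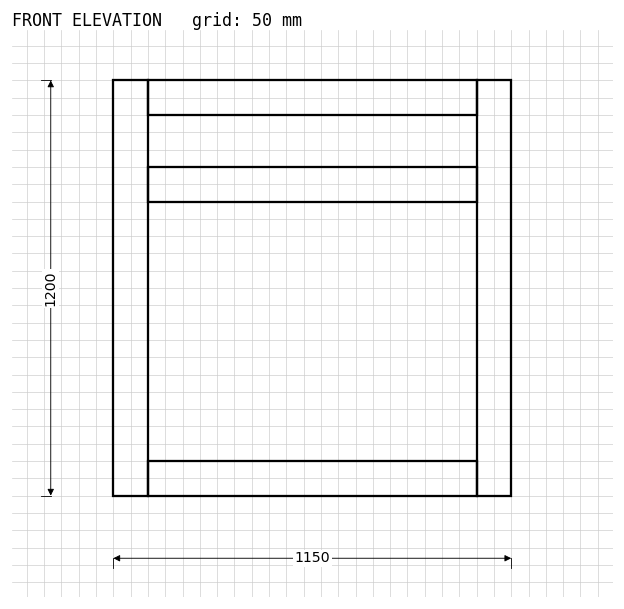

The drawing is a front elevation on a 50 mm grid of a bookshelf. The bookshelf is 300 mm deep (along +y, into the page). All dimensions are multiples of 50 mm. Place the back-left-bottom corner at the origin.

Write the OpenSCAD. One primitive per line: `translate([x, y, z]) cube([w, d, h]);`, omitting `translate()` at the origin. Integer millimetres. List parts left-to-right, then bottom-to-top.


cube([100, 300, 1200]);
translate([100, 0, 0]) cube([950, 300, 100]);
translate([100, 0, 850]) cube([950, 300, 100]);
translate([100, 0, 1100]) cube([950, 300, 100]);
translate([1050, 0, 0]) cube([100, 300, 1200]);


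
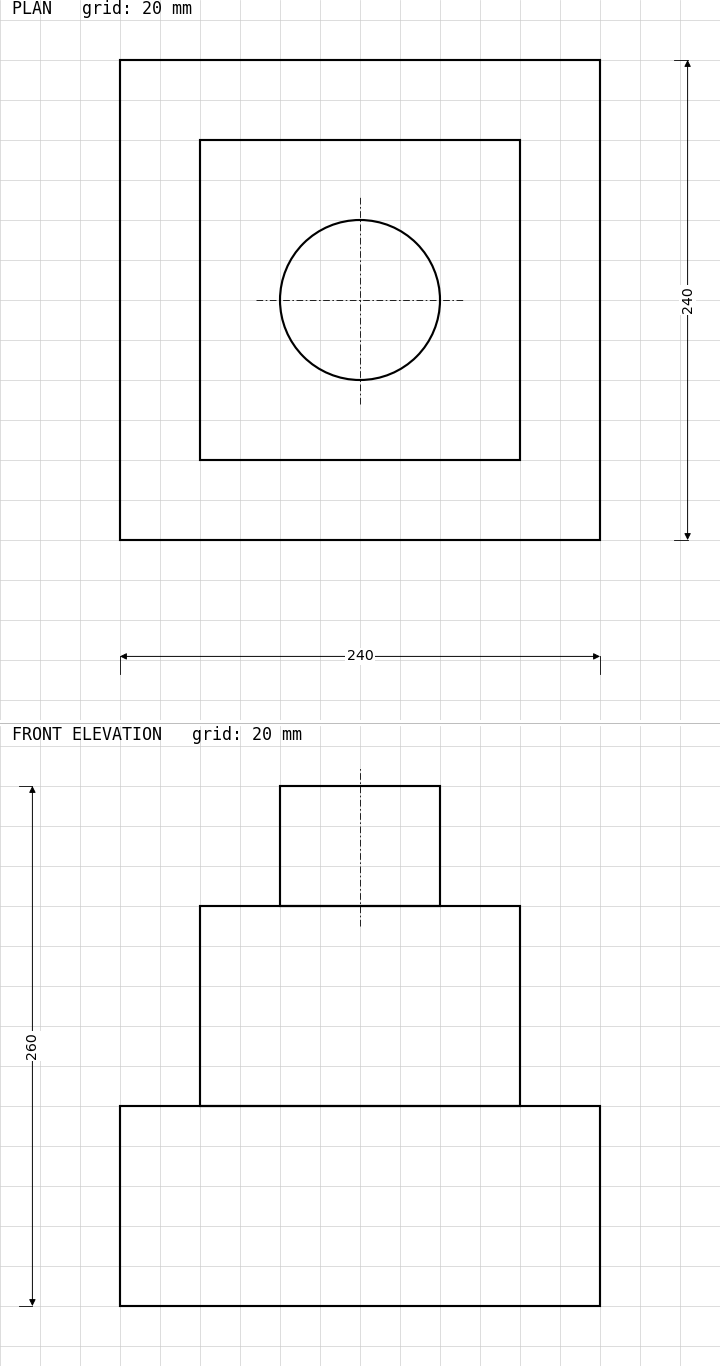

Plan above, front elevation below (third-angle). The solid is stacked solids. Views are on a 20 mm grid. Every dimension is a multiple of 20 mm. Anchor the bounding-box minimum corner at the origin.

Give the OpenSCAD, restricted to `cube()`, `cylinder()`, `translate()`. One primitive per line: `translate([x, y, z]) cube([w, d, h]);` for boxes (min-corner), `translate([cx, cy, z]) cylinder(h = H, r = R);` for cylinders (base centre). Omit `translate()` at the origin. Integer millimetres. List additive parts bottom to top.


cube([240, 240, 100]);
translate([40, 40, 100]) cube([160, 160, 100]);
translate([120, 120, 200]) cylinder(h = 60, r = 40);


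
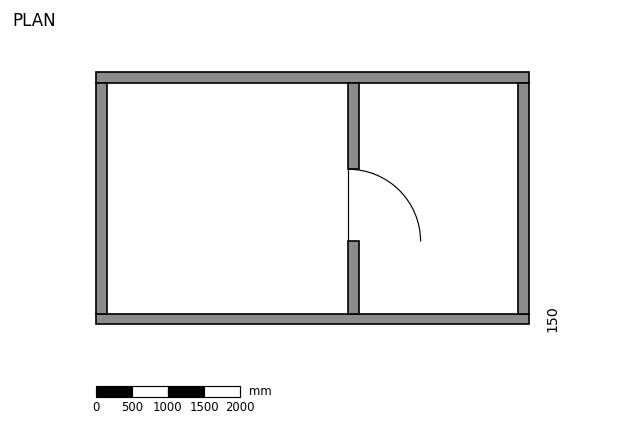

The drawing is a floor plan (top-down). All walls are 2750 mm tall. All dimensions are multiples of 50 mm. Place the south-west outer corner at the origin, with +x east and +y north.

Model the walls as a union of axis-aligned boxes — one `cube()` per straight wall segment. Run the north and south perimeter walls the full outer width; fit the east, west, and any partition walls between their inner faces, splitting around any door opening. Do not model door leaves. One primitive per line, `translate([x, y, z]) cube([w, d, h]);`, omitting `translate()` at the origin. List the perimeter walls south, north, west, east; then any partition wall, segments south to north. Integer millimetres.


cube([6000, 150, 2750]);
translate([0, 3350, 0]) cube([6000, 150, 2750]);
translate([0, 150, 0]) cube([150, 3200, 2750]);
translate([5850, 150, 0]) cube([150, 3200, 2750]);
translate([3500, 150, 0]) cube([150, 1000, 2750]);
translate([3500, 2150, 0]) cube([150, 1200, 2750]);


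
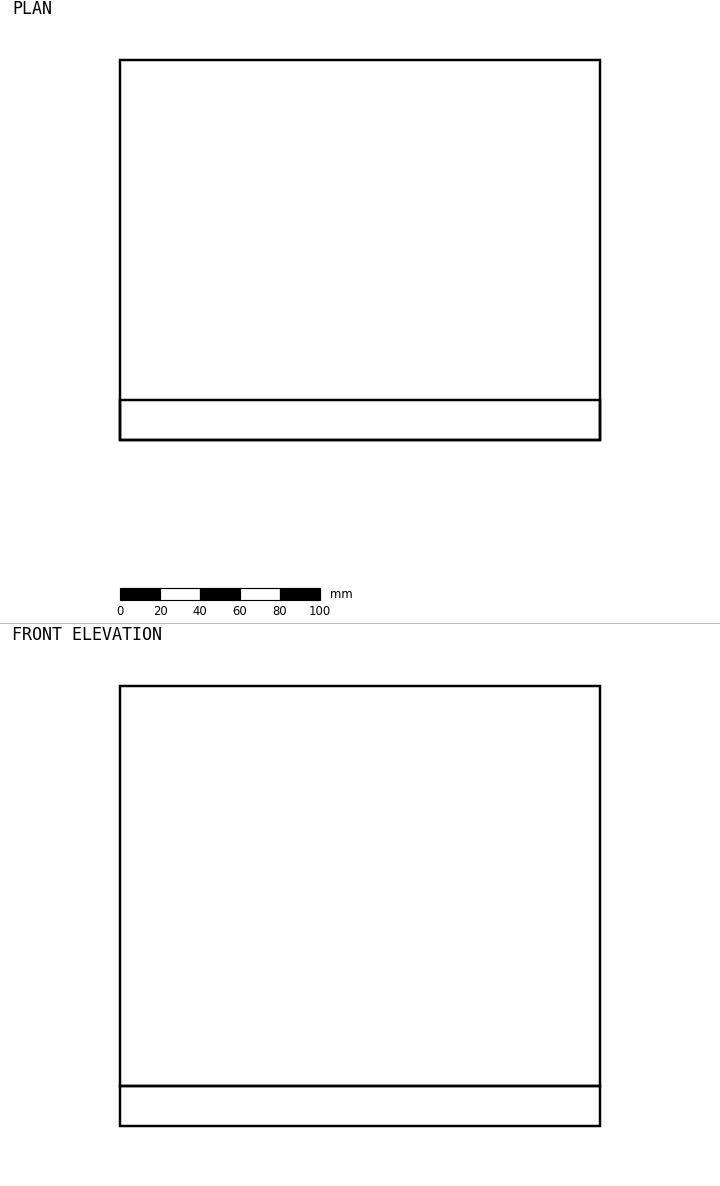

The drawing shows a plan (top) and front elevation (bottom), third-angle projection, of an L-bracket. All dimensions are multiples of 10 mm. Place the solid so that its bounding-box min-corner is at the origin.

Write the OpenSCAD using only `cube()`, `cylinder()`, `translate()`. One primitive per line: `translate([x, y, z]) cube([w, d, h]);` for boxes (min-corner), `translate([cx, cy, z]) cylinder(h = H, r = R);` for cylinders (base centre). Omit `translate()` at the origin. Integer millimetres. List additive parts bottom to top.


cube([240, 190, 20]);
translate([0, 0, 20]) cube([240, 20, 200]);
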